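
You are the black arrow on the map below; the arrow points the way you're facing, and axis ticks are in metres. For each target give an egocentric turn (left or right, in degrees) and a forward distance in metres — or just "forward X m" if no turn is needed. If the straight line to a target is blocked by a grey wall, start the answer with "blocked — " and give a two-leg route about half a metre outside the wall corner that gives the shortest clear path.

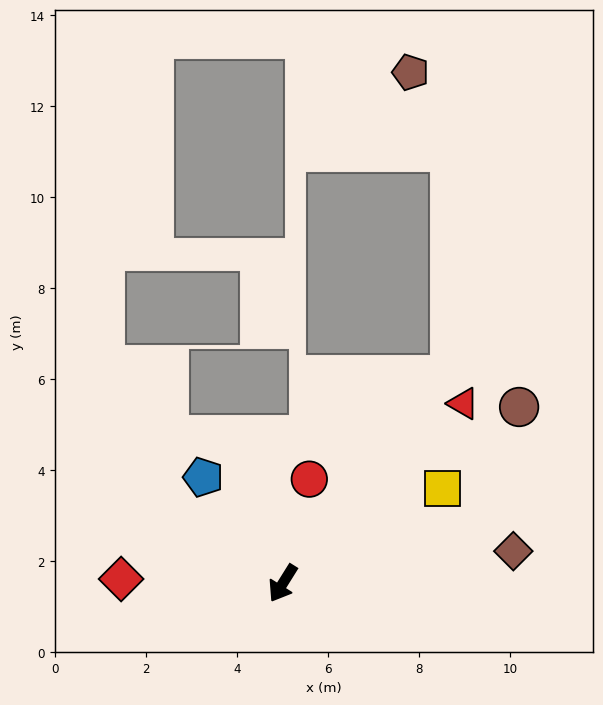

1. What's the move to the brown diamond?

turn left 130°, forward 5.1 m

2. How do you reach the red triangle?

turn left 167°, forward 5.6 m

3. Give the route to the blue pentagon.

turn right 111°, forward 2.9 m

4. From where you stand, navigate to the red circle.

turn right 162°, forward 2.4 m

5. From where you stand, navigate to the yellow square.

turn left 153°, forward 4.1 m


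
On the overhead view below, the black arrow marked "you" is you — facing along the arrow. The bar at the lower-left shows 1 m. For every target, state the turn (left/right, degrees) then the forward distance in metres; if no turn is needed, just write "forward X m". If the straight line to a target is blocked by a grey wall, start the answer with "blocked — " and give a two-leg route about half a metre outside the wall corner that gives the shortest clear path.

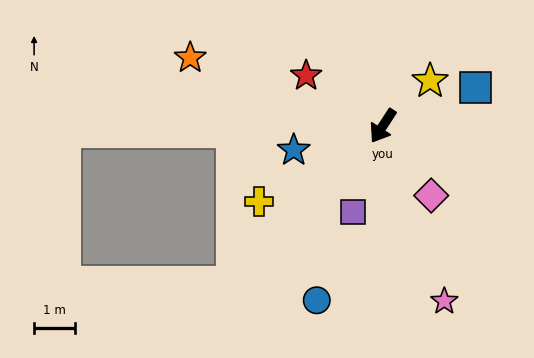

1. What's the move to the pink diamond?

turn left 68°, forward 2.1 m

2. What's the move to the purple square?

turn left 14°, forward 2.2 m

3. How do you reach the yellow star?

turn left 167°, forward 1.6 m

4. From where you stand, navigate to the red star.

turn right 90°, forward 2.2 m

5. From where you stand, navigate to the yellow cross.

turn right 26°, forward 3.5 m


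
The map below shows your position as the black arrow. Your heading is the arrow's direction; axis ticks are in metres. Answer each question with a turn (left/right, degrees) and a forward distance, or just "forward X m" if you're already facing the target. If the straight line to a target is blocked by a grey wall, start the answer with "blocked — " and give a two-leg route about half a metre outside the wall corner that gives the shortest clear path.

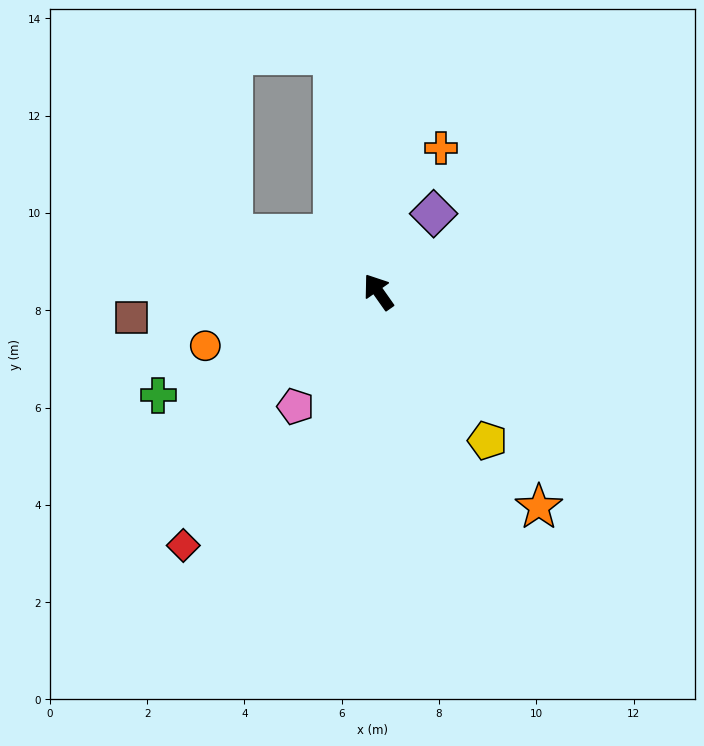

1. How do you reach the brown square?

turn left 61°, forward 5.1 m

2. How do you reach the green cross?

turn left 80°, forward 5.0 m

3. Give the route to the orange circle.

turn left 72°, forward 3.7 m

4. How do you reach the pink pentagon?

turn left 109°, forward 2.9 m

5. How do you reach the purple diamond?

turn right 70°, forward 2.0 m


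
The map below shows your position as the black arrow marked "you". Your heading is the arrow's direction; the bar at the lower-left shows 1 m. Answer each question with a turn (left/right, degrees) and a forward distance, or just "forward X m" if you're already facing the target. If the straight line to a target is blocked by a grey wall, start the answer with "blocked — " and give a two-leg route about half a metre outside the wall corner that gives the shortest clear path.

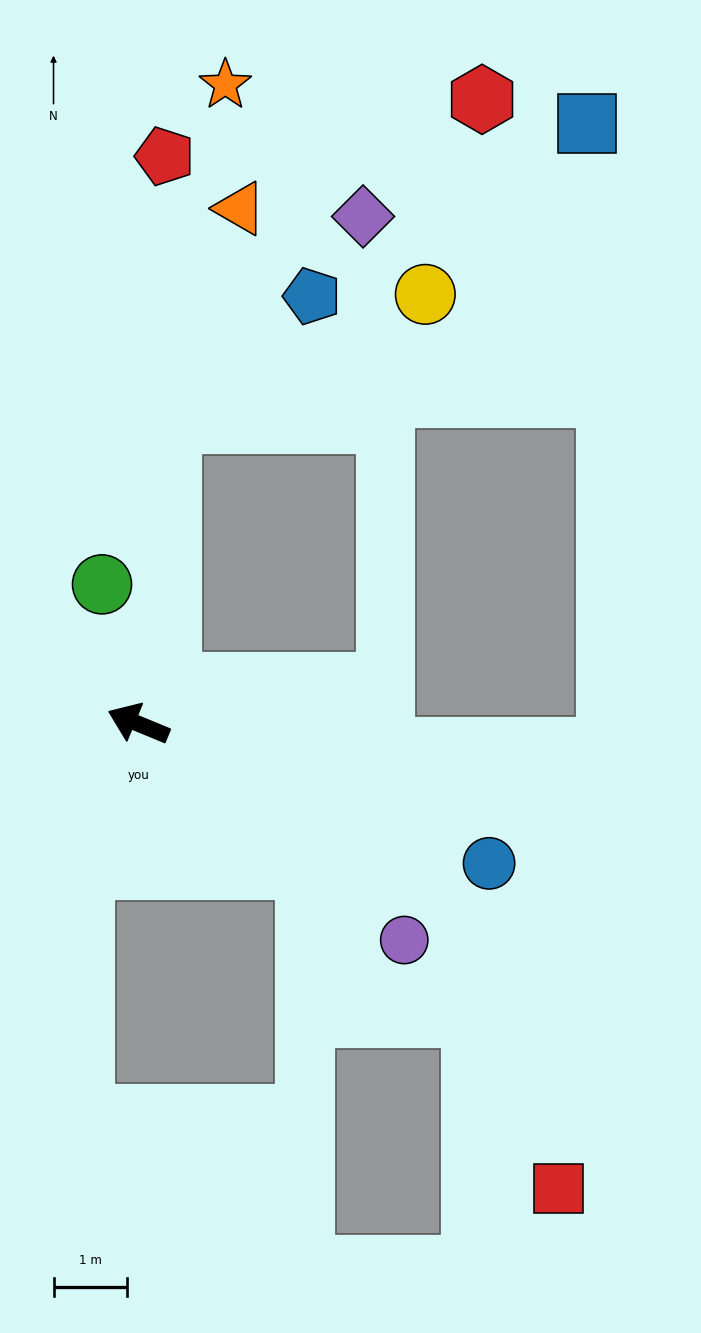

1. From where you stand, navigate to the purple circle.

turn left 163°, forward 4.7 m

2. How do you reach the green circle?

turn right 53°, forward 2.0 m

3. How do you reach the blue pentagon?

blocked — turn right 74°, forward 4.1 m, then turn right 42°, forward 2.6 m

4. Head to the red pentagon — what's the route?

turn right 70°, forward 7.7 m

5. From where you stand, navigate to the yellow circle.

blocked — turn right 74°, forward 4.1 m, then turn right 57°, forward 3.9 m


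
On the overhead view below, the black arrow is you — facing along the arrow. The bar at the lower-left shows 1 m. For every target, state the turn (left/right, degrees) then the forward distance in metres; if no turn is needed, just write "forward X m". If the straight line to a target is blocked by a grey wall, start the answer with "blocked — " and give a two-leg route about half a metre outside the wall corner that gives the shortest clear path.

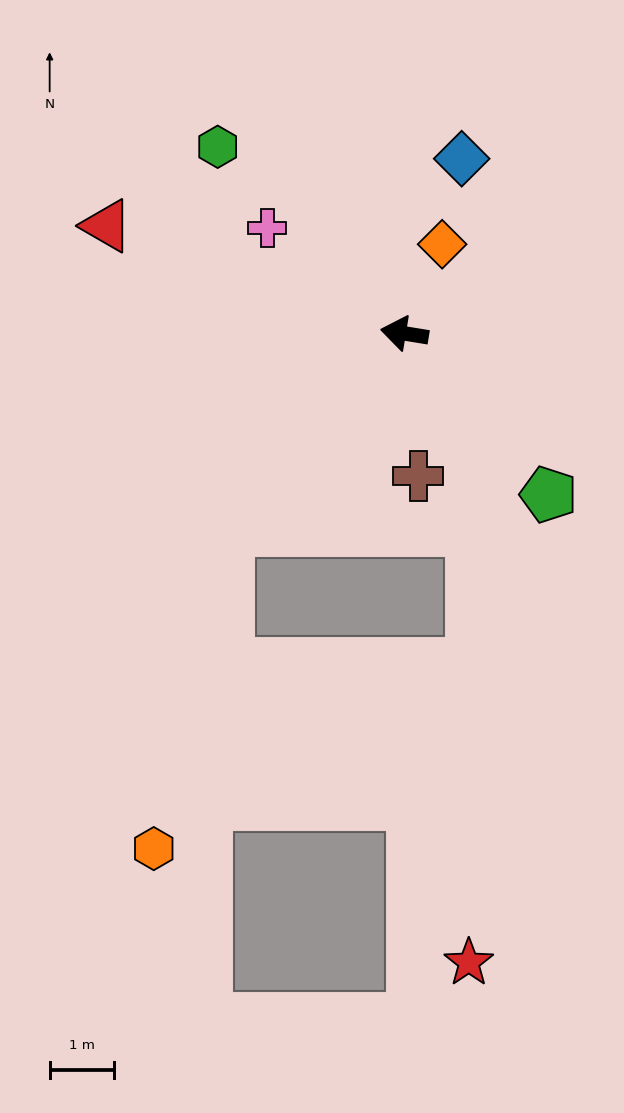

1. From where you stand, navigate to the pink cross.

turn right 28°, forward 2.7 m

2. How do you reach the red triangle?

turn right 11°, forward 4.9 m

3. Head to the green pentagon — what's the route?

turn left 141°, forward 3.3 m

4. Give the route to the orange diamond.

turn right 104°, forward 1.5 m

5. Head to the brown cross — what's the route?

turn left 105°, forward 2.2 m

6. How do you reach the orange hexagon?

blocked — turn left 57°, forward 4.1 m, then turn left 29°, forward 5.1 m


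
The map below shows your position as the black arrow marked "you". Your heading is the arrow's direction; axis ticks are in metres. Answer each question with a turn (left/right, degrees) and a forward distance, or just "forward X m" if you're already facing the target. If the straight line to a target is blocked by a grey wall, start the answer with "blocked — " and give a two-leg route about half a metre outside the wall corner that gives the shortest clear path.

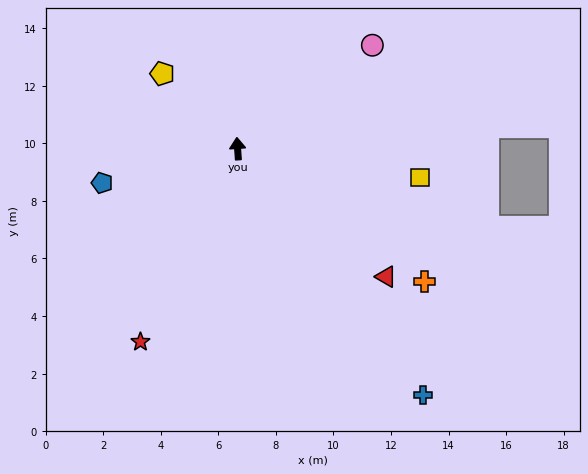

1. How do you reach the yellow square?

turn right 103°, forward 6.4 m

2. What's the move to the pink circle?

turn right 56°, forward 5.9 m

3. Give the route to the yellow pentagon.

turn left 41°, forward 3.7 m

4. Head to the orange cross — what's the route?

turn right 129°, forward 8.0 m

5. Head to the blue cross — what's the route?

turn right 147°, forward 10.7 m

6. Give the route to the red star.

turn left 149°, forward 7.5 m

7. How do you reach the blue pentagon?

turn left 100°, forward 4.9 m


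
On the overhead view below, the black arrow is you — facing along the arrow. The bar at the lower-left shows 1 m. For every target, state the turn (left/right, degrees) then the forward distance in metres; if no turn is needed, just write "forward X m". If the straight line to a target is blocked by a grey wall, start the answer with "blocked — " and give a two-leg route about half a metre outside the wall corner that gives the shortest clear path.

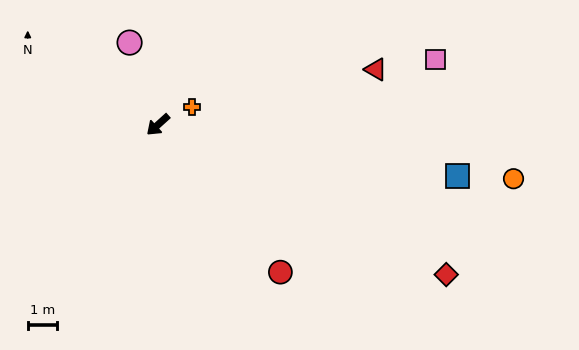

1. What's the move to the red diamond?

turn left 111°, forward 11.2 m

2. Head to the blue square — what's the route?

turn left 128°, forward 10.5 m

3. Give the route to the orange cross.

turn left 165°, forward 1.3 m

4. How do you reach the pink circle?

turn right 113°, forward 3.0 m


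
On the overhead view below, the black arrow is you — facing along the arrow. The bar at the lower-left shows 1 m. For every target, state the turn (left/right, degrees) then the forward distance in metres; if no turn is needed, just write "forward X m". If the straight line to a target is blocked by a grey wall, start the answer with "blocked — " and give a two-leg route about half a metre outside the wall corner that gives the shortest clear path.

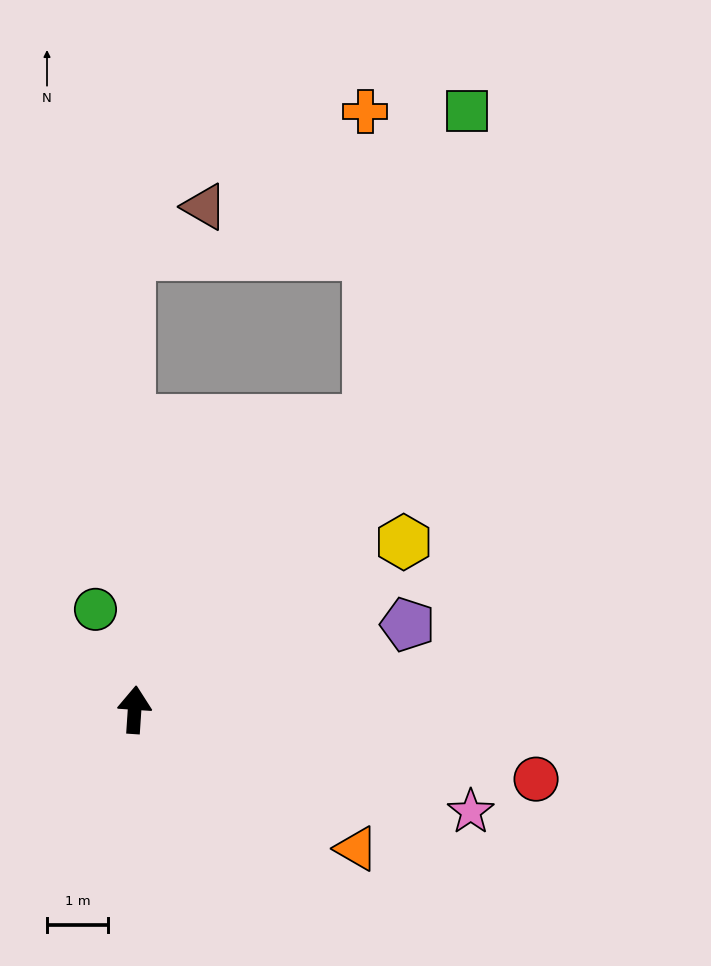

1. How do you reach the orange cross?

blocked — turn right 35°, forward 6.1 m, then turn left 39°, forward 5.1 m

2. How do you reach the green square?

blocked — turn right 35°, forward 6.1 m, then turn left 21°, forward 5.4 m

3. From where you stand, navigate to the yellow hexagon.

turn right 54°, forward 5.2 m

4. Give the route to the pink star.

turn right 103°, forward 5.8 m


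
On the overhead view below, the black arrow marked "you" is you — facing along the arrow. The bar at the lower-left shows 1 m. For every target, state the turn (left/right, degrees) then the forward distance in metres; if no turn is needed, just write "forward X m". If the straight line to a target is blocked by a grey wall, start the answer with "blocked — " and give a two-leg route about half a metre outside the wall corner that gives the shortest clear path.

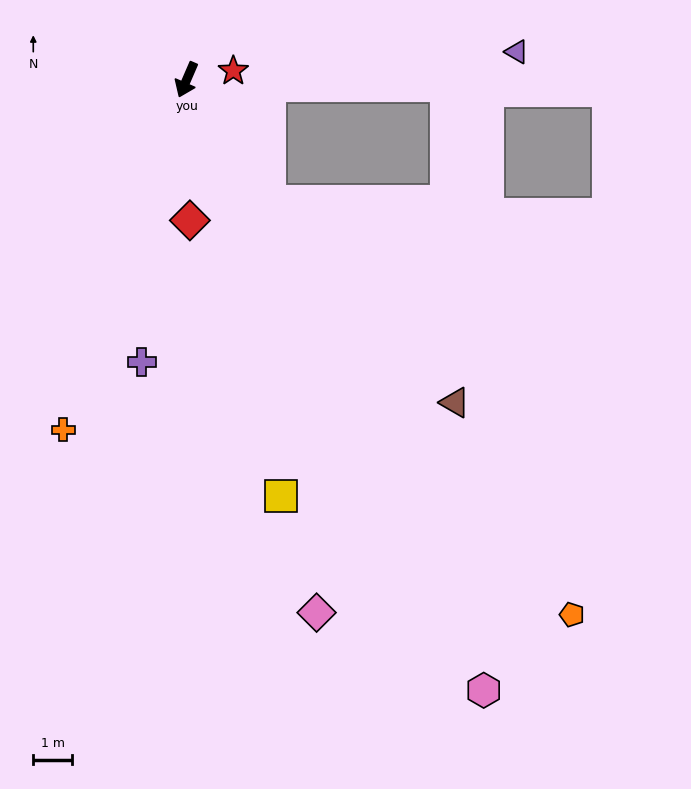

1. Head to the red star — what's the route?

turn left 124°, forward 1.2 m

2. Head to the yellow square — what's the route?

turn left 36°, forward 11.0 m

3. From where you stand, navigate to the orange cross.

turn left 4°, forward 9.6 m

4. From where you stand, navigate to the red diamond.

turn left 25°, forward 3.6 m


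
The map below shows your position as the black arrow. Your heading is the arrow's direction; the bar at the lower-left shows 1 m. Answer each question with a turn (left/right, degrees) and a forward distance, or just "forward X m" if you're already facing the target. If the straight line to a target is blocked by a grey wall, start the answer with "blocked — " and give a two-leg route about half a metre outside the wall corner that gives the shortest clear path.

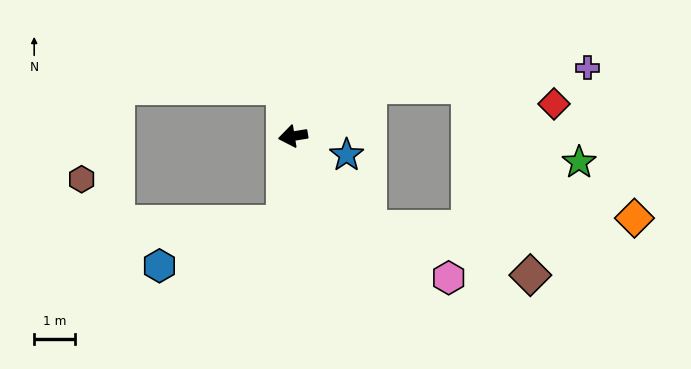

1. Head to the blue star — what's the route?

turn left 151°, forward 1.4 m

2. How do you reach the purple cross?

blocked — turn right 157°, forward 2.2 m, then turn right 27°, forward 5.4 m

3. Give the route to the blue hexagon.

blocked — turn left 74°, forward 2.1 m, then turn right 64°, forward 3.2 m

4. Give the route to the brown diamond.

blocked — turn left 121°, forward 2.9 m, then turn left 33°, forward 4.1 m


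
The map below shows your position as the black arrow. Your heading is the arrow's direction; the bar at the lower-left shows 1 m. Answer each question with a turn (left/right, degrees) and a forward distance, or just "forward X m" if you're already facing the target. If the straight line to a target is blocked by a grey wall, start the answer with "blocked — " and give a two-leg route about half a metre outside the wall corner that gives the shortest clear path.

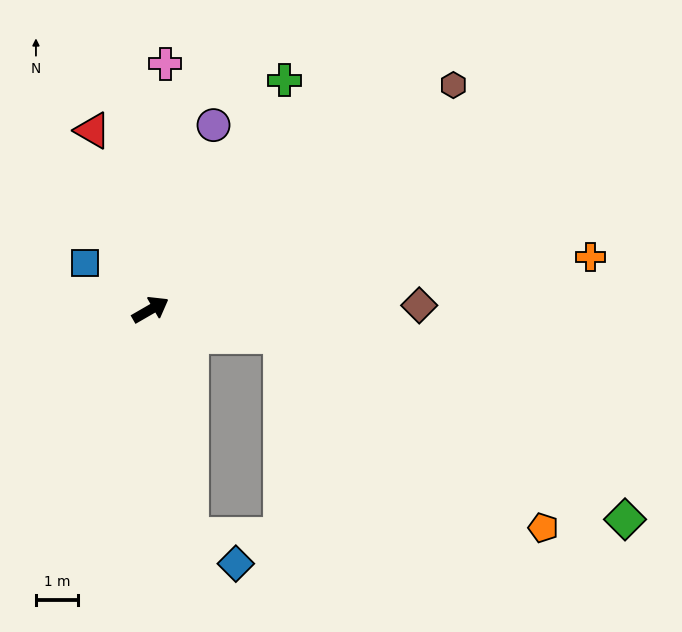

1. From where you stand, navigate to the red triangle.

turn left 78°, forward 4.5 m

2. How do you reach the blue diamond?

blocked — turn right 110°, forward 5.5 m, then turn left 46°, forward 1.3 m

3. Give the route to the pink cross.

turn left 57°, forward 5.9 m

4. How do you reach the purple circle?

turn left 41°, forward 4.7 m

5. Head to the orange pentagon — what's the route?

blocked — turn right 41°, forward 3.2 m, then turn right 25°, forward 7.8 m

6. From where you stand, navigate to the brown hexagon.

turn left 7°, forward 9.0 m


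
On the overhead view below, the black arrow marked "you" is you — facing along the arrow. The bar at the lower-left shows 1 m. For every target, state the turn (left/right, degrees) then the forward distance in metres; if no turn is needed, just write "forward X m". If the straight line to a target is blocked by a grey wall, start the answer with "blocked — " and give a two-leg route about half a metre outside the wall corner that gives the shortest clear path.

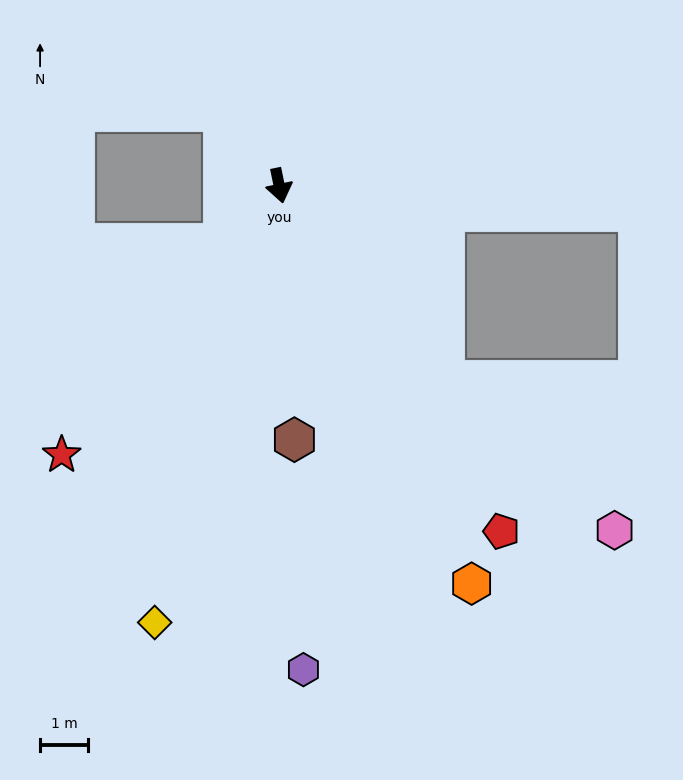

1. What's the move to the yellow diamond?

turn right 28°, forward 9.4 m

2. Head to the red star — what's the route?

turn right 51°, forward 7.2 m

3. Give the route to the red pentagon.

turn left 21°, forward 8.5 m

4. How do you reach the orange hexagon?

turn left 14°, forward 9.1 m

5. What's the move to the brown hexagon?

turn right 8°, forward 5.3 m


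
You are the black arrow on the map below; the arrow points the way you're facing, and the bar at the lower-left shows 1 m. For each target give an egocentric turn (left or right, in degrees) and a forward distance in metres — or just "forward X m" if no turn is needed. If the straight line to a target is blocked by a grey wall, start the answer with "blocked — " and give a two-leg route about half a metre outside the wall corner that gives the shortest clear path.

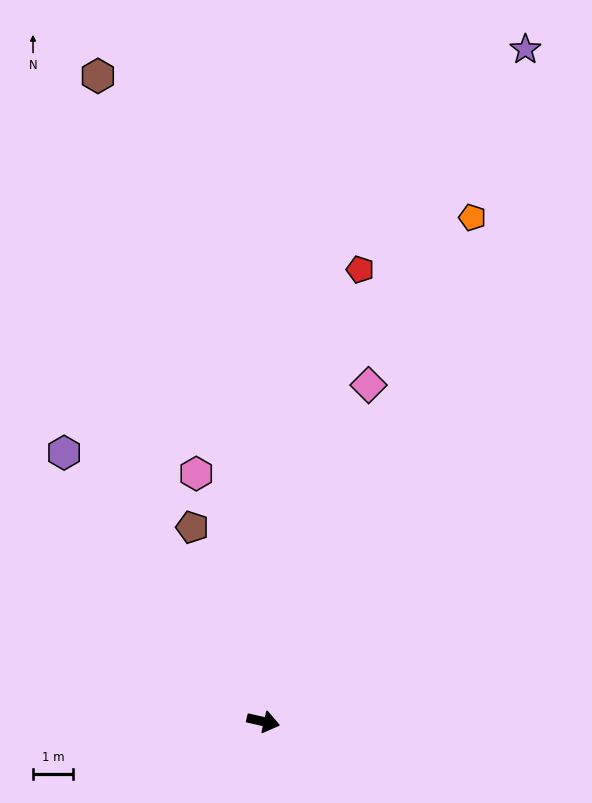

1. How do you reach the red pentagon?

turn left 91°, forward 11.7 m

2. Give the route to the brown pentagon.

turn left 123°, forward 5.2 m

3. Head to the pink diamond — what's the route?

turn left 85°, forward 8.9 m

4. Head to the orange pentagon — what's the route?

turn left 80°, forward 13.8 m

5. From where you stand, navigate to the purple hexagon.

turn left 139°, forward 8.4 m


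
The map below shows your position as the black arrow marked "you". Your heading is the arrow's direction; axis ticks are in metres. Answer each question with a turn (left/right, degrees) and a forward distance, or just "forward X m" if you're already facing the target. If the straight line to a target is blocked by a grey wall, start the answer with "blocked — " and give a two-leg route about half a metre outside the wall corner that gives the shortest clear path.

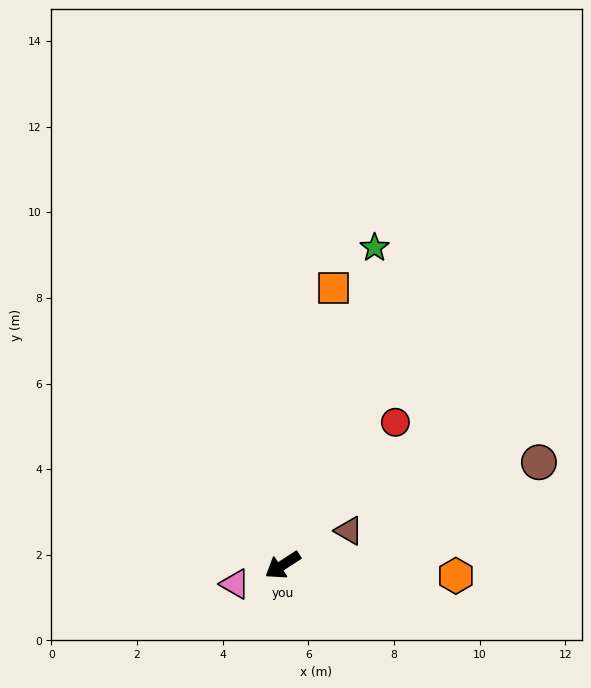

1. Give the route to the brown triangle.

turn left 174°, forward 1.7 m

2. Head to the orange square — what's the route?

turn right 133°, forward 6.6 m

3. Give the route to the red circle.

turn right 161°, forward 4.2 m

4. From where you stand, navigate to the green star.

turn right 139°, forward 7.7 m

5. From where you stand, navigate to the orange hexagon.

turn left 143°, forward 4.1 m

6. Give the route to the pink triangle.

turn right 11°, forward 1.2 m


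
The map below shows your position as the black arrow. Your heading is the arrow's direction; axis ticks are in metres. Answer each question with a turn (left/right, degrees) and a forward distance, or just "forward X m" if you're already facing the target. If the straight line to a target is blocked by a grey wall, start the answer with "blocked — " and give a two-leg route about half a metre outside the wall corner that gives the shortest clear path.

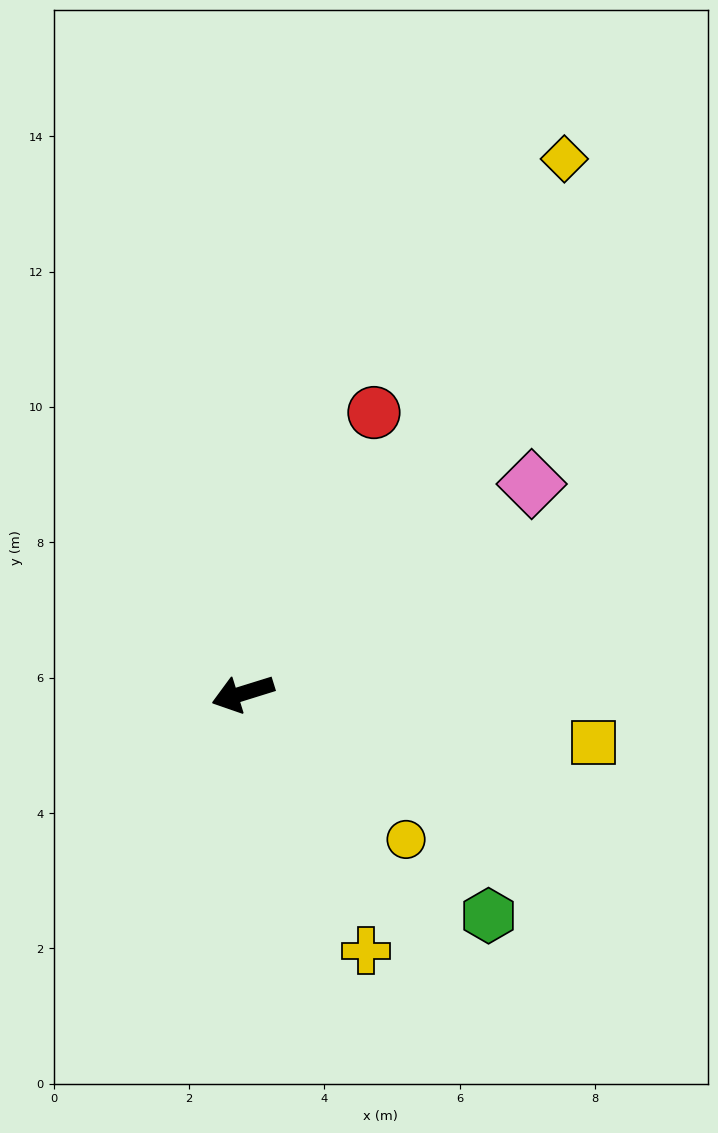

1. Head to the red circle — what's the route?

turn right 132°, forward 4.6 m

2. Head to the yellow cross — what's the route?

turn left 98°, forward 4.2 m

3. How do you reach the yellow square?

turn left 155°, forward 5.2 m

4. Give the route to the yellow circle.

turn left 121°, forward 3.2 m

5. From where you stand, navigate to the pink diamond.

turn right 161°, forward 5.3 m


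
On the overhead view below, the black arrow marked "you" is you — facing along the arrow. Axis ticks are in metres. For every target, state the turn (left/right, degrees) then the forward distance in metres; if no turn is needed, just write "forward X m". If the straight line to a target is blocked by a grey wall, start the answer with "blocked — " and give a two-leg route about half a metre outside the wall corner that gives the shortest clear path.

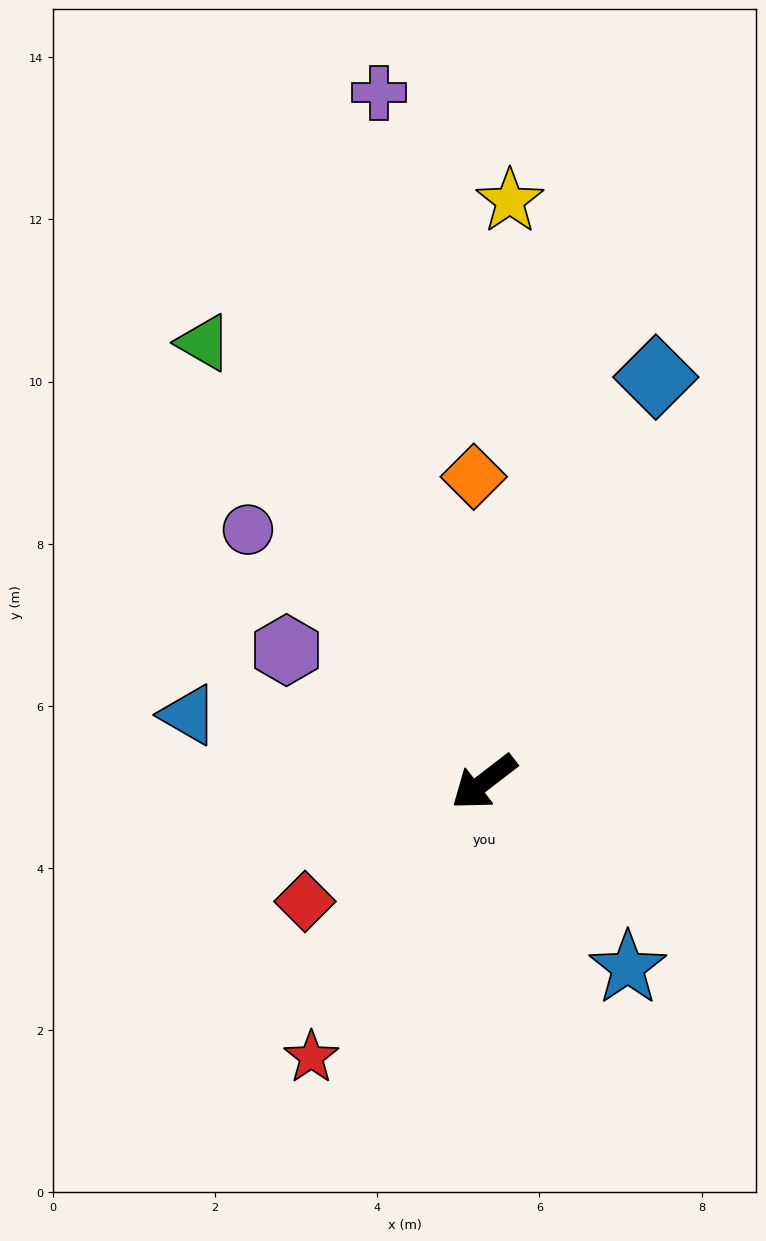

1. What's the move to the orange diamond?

turn right 126°, forward 3.8 m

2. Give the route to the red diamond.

turn right 4°, forward 2.7 m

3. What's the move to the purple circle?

turn right 84°, forward 4.3 m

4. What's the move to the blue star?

turn left 90°, forward 2.9 m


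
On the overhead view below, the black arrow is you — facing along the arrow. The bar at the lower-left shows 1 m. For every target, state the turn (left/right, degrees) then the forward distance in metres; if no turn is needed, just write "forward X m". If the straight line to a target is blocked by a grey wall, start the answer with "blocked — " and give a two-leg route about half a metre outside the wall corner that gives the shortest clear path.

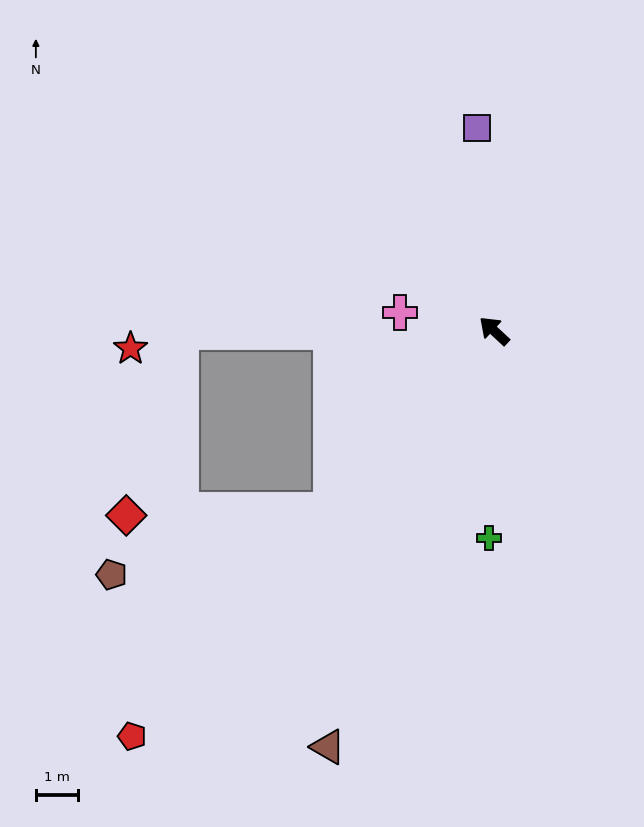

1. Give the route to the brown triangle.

turn left 111°, forward 10.7 m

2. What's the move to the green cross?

turn left 132°, forward 5.0 m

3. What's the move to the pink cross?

turn left 32°, forward 2.3 m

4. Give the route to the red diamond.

blocked — turn left 91°, forward 5.8 m, then turn right 46°, forward 4.9 m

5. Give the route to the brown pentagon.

blocked — turn left 91°, forward 5.8 m, then turn right 32°, forward 5.5 m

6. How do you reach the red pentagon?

turn left 91°, forward 13.0 m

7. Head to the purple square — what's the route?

turn right 42°, forward 4.9 m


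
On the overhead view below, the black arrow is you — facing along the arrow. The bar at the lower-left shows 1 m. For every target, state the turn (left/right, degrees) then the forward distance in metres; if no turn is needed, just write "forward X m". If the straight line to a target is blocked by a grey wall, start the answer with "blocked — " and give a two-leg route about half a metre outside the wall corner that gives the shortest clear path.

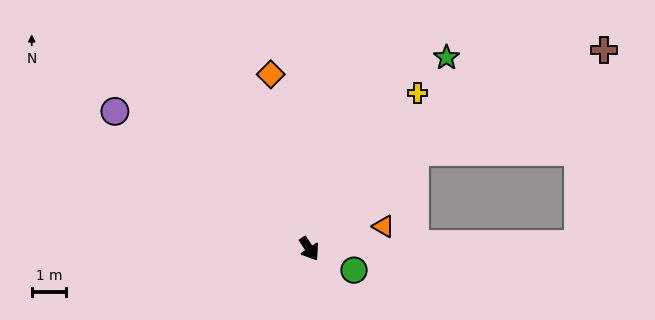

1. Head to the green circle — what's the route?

turn left 31°, forward 1.4 m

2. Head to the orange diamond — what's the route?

turn left 159°, forward 5.1 m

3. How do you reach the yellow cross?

turn left 112°, forward 5.5 m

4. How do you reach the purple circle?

turn right 159°, forward 6.9 m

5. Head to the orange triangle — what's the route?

turn left 73°, forward 2.2 m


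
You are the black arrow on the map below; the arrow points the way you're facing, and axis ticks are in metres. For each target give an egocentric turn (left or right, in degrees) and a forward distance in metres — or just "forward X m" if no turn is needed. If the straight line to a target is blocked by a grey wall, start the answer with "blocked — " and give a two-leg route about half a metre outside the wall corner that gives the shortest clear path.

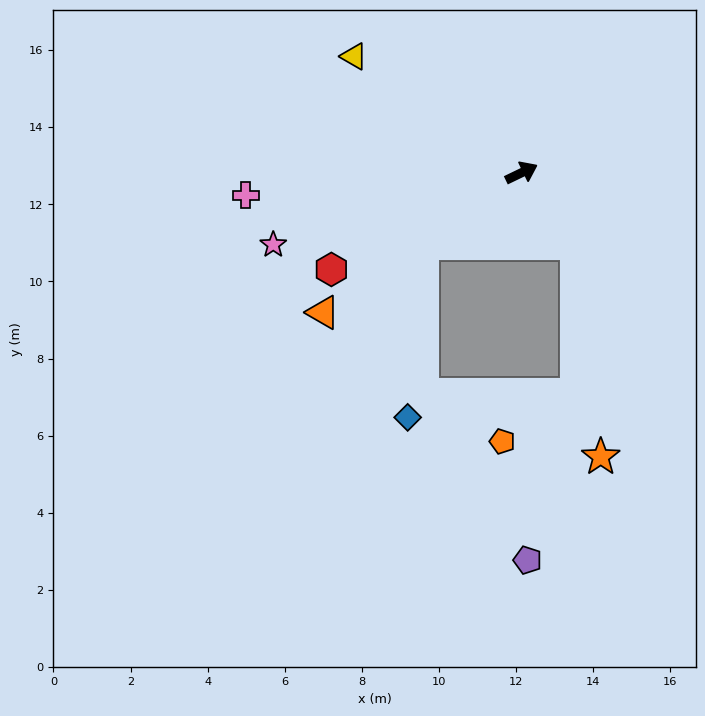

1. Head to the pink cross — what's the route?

turn left 159°, forward 7.2 m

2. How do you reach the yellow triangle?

turn left 119°, forward 5.3 m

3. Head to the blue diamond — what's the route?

blocked — turn right 170°, forward 3.2 m, then turn left 49°, forward 4.5 m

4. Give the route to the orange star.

blocked — turn right 78°, forward 2.3 m, then turn right 31°, forward 5.6 m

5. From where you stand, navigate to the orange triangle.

turn right 171°, forward 6.3 m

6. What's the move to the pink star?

turn left 170°, forward 6.7 m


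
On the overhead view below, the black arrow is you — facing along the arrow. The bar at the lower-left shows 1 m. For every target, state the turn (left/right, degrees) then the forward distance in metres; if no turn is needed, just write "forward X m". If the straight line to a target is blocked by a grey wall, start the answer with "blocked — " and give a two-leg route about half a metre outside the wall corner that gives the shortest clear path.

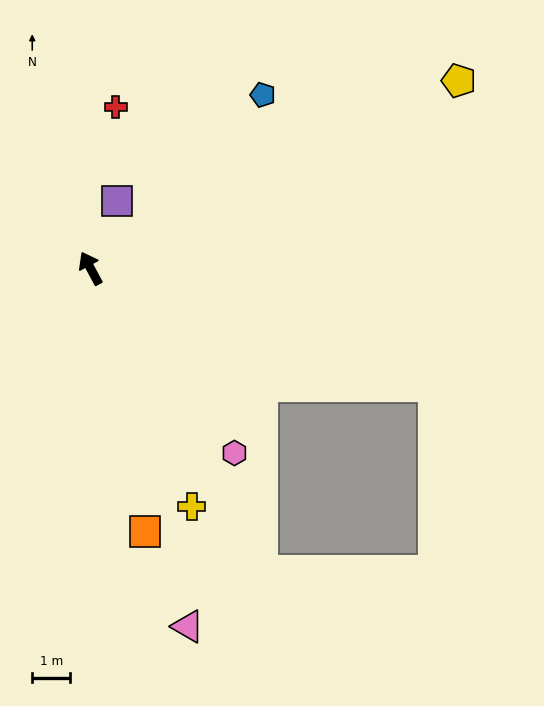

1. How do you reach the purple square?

turn right 49°, forward 1.9 m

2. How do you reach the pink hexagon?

turn right 170°, forward 6.2 m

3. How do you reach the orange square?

turn left 163°, forward 7.1 m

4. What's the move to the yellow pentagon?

turn right 91°, forward 10.9 m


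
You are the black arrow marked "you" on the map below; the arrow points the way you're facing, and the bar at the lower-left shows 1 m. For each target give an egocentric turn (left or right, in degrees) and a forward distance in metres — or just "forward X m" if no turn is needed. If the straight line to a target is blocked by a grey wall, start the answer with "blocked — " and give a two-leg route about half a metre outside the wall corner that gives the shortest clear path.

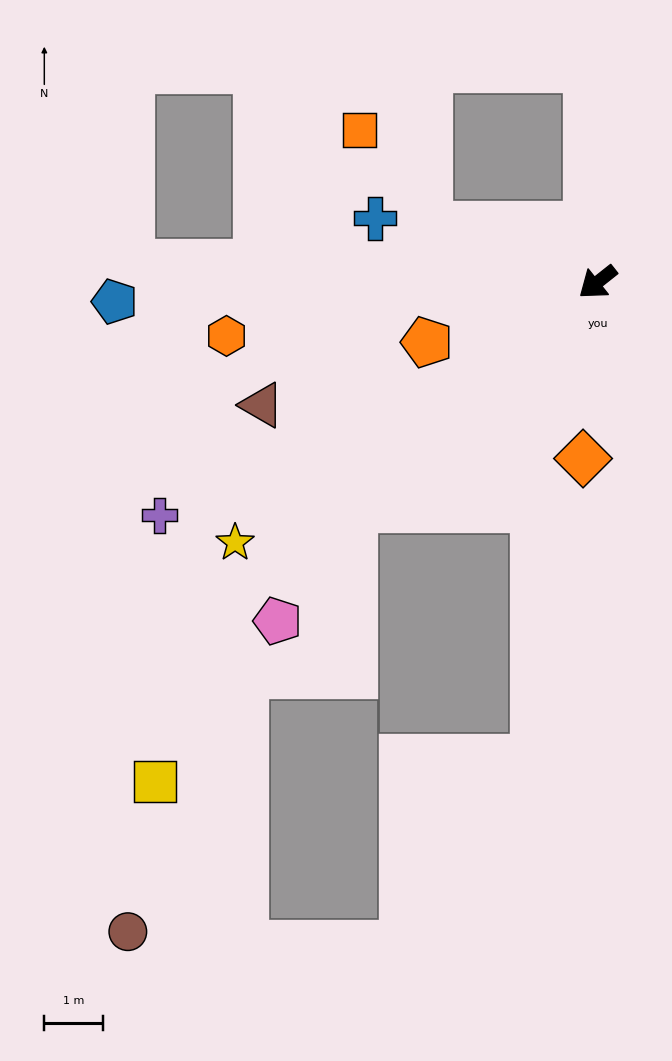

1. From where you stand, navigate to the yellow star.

turn right 3°, forward 7.6 m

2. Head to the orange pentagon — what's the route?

turn right 19°, forward 3.1 m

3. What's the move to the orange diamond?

turn left 47°, forward 3.0 m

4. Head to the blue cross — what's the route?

turn right 54°, forward 3.9 m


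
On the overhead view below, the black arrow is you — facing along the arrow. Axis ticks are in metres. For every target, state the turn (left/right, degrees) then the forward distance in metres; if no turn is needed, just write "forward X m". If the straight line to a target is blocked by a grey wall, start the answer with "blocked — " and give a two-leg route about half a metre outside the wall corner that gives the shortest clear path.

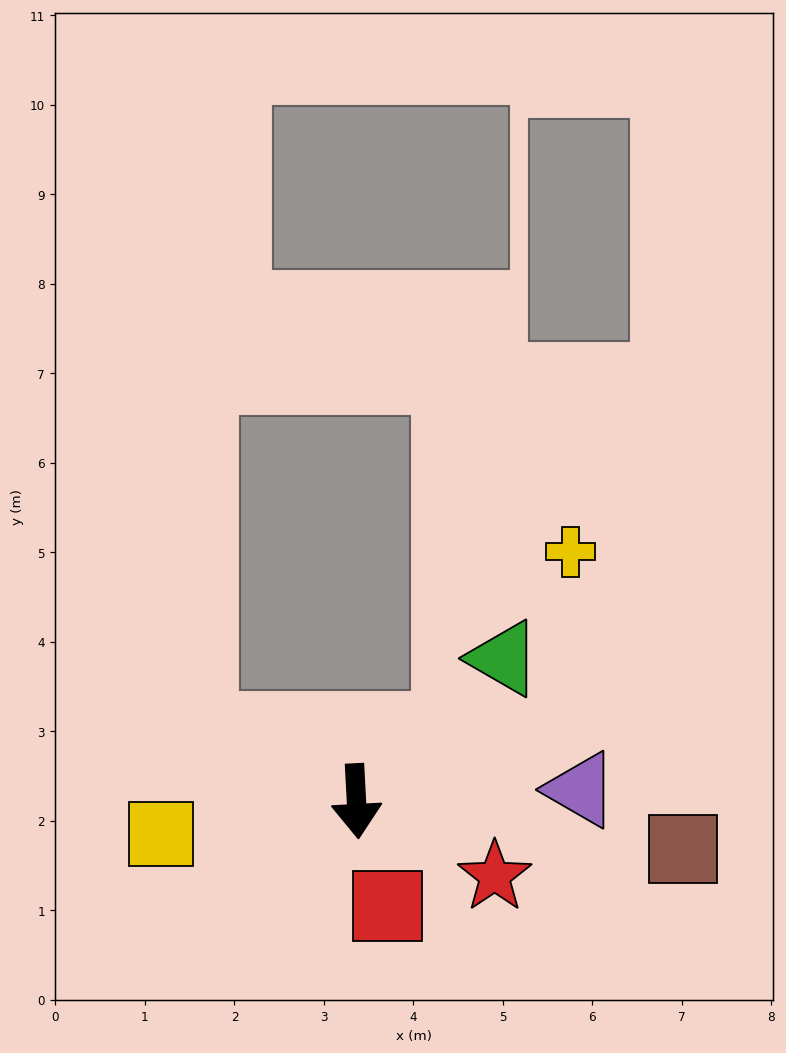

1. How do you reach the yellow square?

turn right 84°, forward 2.2 m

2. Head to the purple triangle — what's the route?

turn left 90°, forward 2.5 m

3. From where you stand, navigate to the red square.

turn left 14°, forward 1.2 m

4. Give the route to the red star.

turn left 58°, forward 1.8 m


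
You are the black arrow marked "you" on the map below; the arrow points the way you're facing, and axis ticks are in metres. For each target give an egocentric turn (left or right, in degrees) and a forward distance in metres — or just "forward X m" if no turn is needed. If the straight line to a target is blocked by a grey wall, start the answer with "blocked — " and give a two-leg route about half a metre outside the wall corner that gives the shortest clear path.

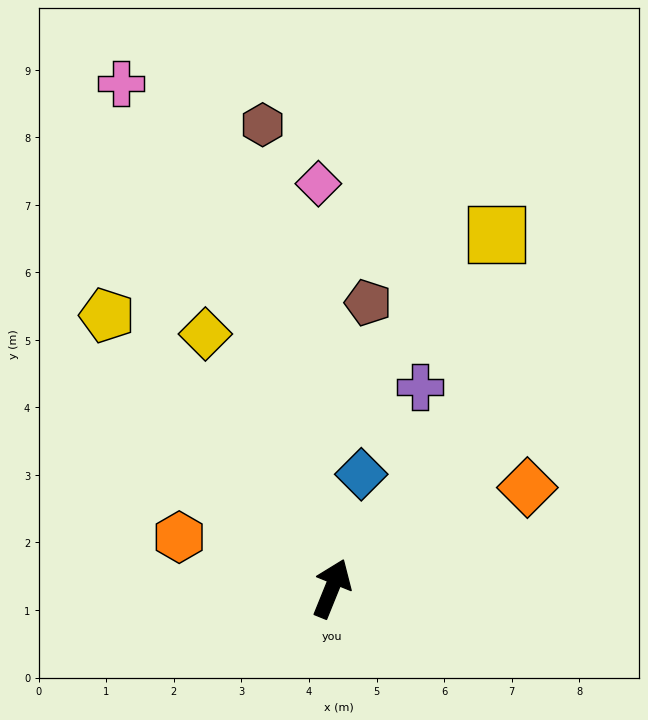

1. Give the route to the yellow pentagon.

turn left 62°, forward 5.2 m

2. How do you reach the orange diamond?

turn right 41°, forward 3.3 m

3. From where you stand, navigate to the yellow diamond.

turn left 48°, forward 4.2 m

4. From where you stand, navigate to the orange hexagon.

turn left 93°, forward 2.4 m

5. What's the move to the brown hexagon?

turn left 31°, forward 6.9 m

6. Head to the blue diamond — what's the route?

turn left 8°, forward 1.7 m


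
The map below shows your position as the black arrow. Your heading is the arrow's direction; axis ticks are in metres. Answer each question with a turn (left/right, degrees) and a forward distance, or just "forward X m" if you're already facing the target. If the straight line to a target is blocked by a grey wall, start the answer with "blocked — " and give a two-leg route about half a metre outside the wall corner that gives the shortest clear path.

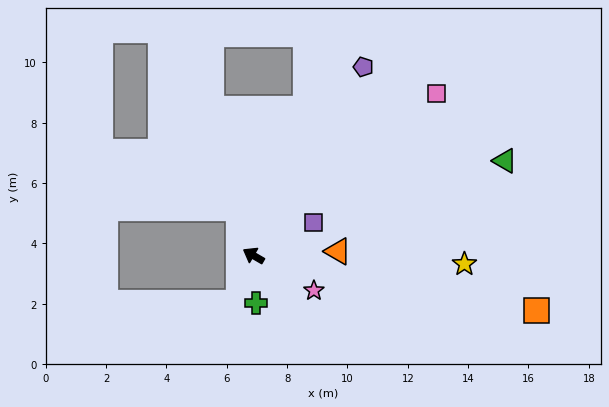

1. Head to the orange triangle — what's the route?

turn right 147°, forward 2.8 m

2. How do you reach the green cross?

turn left 123°, forward 1.6 m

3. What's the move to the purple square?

turn right 121°, forward 2.3 m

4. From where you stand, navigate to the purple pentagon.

turn right 90°, forward 7.2 m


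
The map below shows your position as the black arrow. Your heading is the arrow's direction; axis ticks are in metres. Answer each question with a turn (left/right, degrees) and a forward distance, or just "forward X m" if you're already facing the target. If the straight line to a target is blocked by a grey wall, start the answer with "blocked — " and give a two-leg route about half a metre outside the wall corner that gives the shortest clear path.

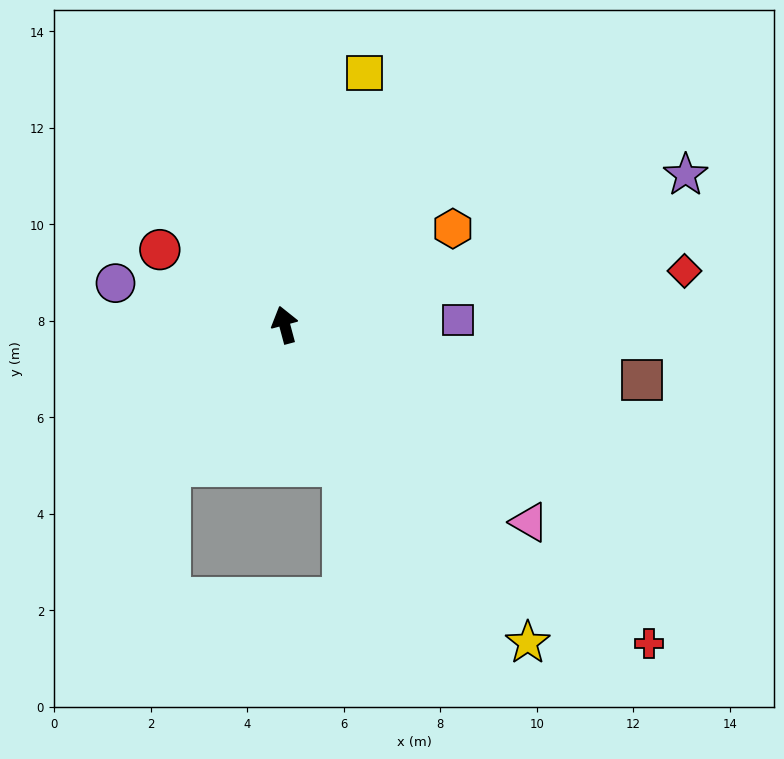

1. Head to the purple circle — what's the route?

turn left 61°, forward 3.6 m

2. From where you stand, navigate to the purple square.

turn right 103°, forward 3.6 m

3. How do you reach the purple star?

turn right 85°, forward 8.9 m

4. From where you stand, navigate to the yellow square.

turn right 33°, forward 5.5 m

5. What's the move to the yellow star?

turn right 158°, forward 8.3 m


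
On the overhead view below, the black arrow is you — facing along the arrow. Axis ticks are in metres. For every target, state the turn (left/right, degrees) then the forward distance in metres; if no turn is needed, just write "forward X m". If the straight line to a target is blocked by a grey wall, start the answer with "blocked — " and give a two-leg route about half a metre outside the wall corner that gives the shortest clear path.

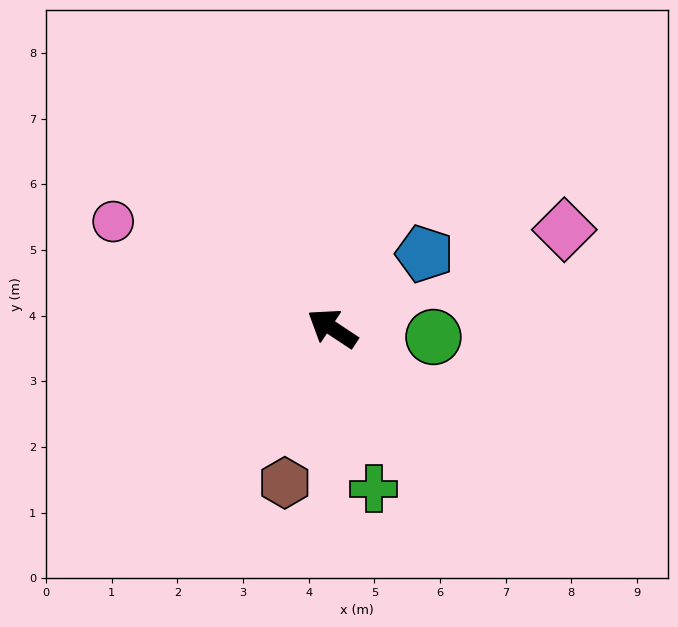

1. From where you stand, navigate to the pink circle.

turn left 8°, forward 3.7 m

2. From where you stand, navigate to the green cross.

turn left 138°, forward 2.5 m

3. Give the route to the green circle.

turn right 151°, forward 1.5 m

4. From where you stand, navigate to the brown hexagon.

turn left 106°, forward 2.5 m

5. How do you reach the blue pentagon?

turn right 108°, forward 1.8 m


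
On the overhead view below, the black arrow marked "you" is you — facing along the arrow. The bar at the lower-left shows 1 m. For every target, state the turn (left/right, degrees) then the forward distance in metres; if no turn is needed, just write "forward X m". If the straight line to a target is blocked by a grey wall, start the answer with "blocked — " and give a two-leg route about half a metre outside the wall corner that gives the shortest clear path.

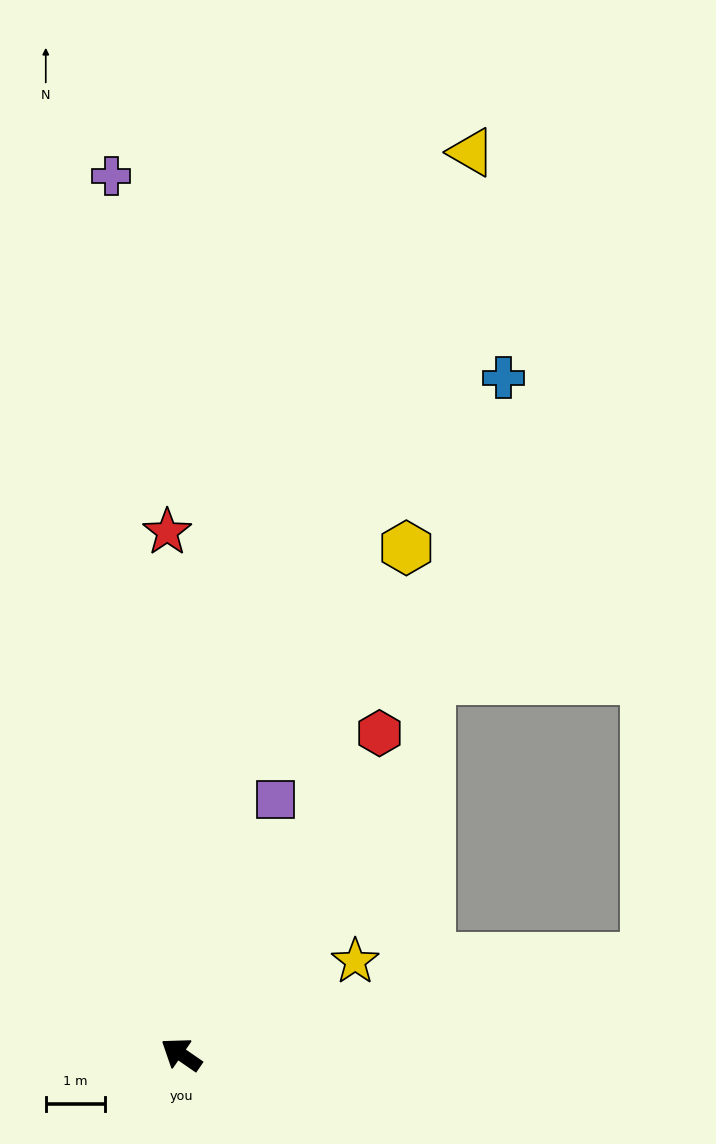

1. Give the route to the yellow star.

turn right 117°, forward 3.3 m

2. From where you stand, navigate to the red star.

turn right 54°, forward 8.8 m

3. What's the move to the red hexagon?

turn right 87°, forward 6.4 m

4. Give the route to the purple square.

turn right 76°, forward 4.6 m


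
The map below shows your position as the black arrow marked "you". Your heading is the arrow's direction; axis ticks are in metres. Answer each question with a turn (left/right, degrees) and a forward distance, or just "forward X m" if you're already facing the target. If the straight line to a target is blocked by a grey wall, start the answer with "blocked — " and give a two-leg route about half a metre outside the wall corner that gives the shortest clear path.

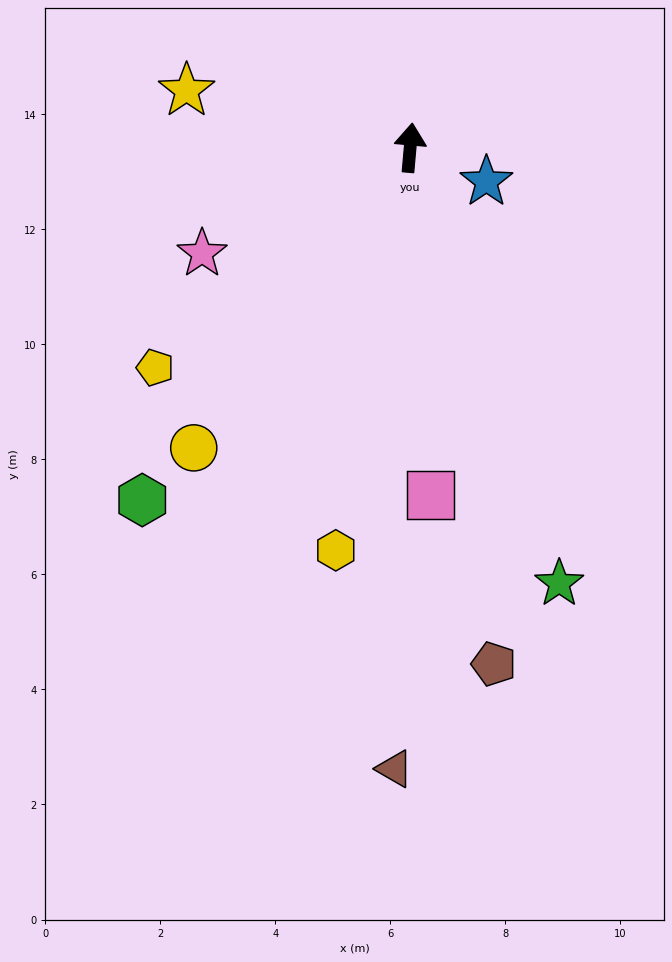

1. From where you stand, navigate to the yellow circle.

turn left 149°, forward 6.4 m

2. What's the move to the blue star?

turn right 109°, forward 1.5 m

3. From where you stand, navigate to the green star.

turn right 156°, forward 8.0 m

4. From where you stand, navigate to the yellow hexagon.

turn left 175°, forward 7.1 m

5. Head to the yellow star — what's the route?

turn left 81°, forward 4.0 m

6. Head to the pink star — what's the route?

turn left 122°, forward 4.1 m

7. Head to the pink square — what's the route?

turn right 172°, forward 6.1 m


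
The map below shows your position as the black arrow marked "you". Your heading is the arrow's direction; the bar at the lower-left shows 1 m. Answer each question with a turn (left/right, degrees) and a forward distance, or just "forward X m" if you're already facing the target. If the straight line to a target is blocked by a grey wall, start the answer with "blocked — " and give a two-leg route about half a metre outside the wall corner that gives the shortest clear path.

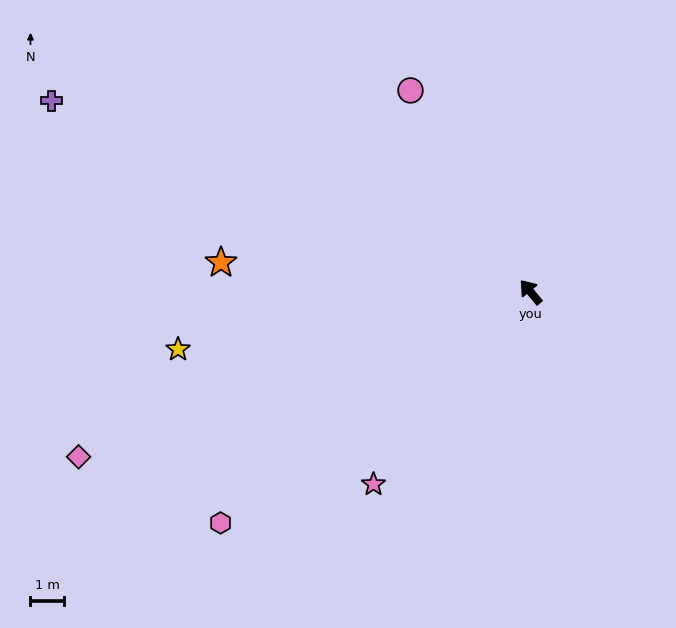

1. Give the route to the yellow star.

turn left 60°, forward 10.6 m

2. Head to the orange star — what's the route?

turn left 45°, forward 9.2 m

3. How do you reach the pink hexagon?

turn left 87°, forward 11.5 m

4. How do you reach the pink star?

turn left 101°, forward 7.4 m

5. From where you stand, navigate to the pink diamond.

turn left 70°, forward 14.3 m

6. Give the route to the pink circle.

turn right 9°, forward 7.0 m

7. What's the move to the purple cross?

turn left 29°, forward 15.3 m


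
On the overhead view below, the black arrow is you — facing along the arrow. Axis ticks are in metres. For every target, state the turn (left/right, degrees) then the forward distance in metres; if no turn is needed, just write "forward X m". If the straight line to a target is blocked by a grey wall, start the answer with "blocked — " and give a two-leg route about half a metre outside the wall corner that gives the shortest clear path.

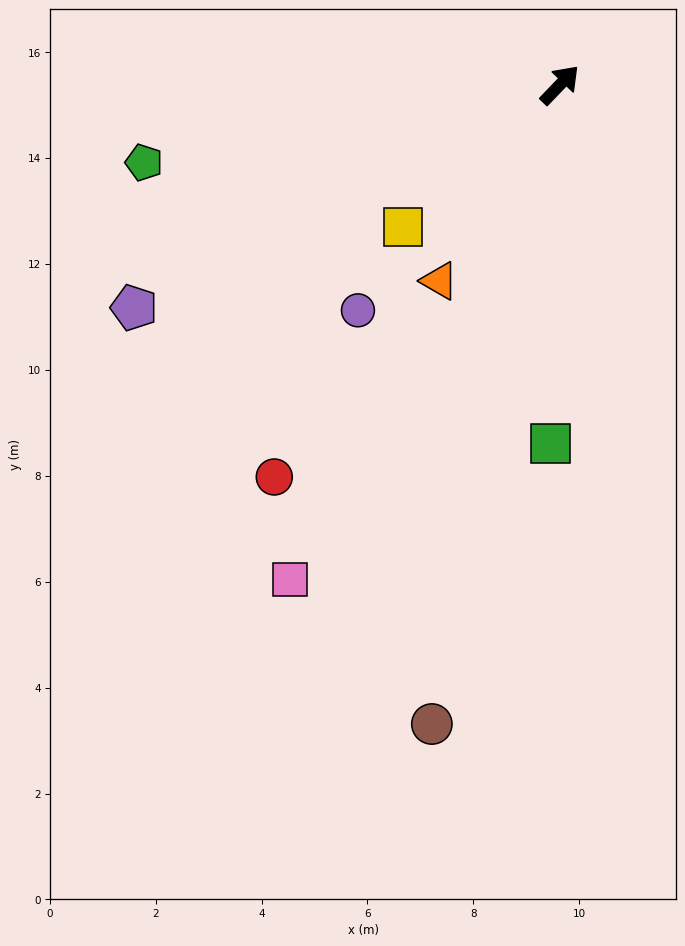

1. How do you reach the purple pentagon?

turn left 161°, forward 9.1 m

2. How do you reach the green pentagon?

turn left 144°, forward 8.0 m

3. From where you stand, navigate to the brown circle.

turn right 148°, forward 12.3 m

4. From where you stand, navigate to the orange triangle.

turn right 168°, forward 4.3 m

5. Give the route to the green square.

turn right 138°, forward 6.8 m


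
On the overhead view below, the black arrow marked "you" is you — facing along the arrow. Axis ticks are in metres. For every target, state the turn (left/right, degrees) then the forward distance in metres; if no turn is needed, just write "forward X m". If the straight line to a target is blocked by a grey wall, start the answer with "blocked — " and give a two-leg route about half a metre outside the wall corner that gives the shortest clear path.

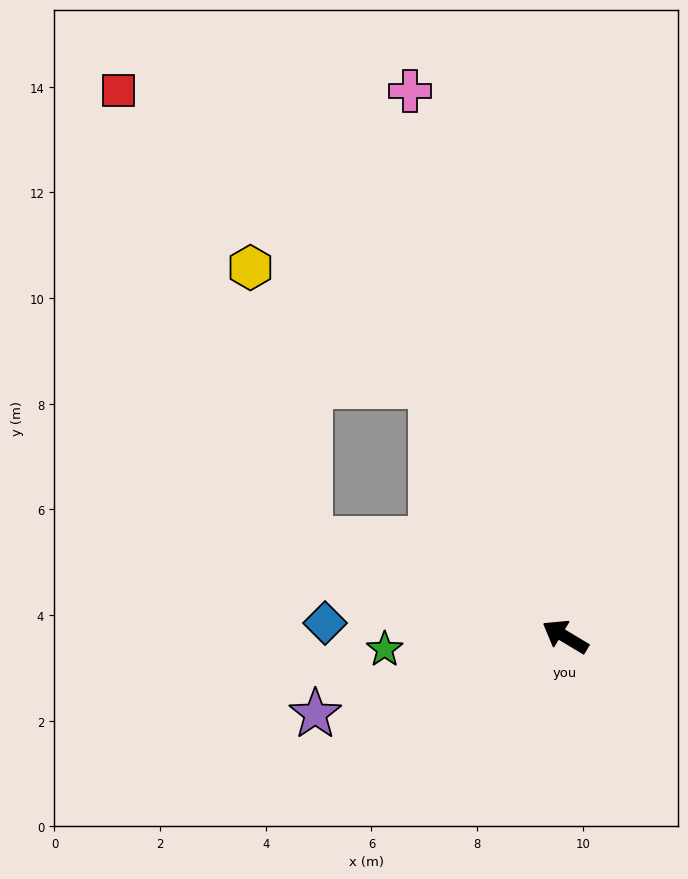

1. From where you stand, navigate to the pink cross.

turn right 43°, forward 10.7 m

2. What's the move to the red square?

blocked — turn right 31°, forward 5.4 m, then turn left 18°, forward 8.1 m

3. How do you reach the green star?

turn left 35°, forward 3.4 m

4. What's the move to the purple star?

turn left 48°, forward 5.0 m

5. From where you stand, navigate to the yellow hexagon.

blocked — turn right 31°, forward 5.4 m, then turn left 29°, forward 4.1 m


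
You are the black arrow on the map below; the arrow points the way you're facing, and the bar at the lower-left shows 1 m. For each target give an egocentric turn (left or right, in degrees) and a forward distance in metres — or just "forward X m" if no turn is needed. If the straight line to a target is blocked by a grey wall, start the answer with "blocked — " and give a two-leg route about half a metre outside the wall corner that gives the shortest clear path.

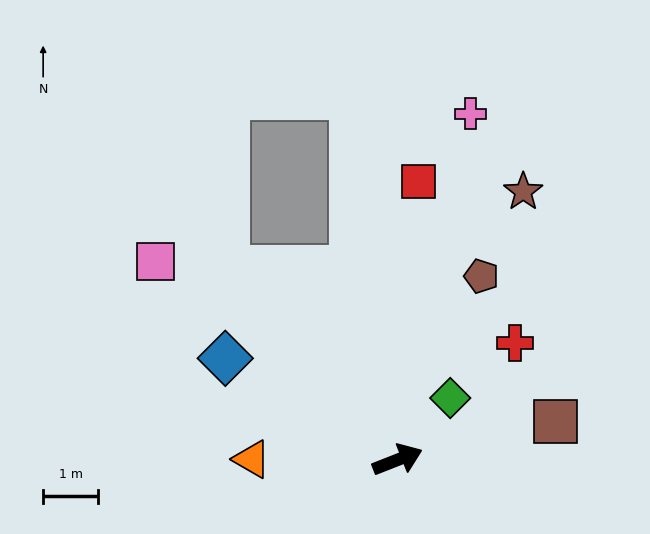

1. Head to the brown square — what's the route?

turn right 8°, forward 2.9 m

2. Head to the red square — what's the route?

turn left 64°, forward 5.1 m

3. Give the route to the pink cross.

turn left 57°, forward 6.4 m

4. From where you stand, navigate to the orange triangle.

turn left 158°, forward 2.6 m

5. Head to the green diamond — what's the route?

turn left 28°, forward 1.5 m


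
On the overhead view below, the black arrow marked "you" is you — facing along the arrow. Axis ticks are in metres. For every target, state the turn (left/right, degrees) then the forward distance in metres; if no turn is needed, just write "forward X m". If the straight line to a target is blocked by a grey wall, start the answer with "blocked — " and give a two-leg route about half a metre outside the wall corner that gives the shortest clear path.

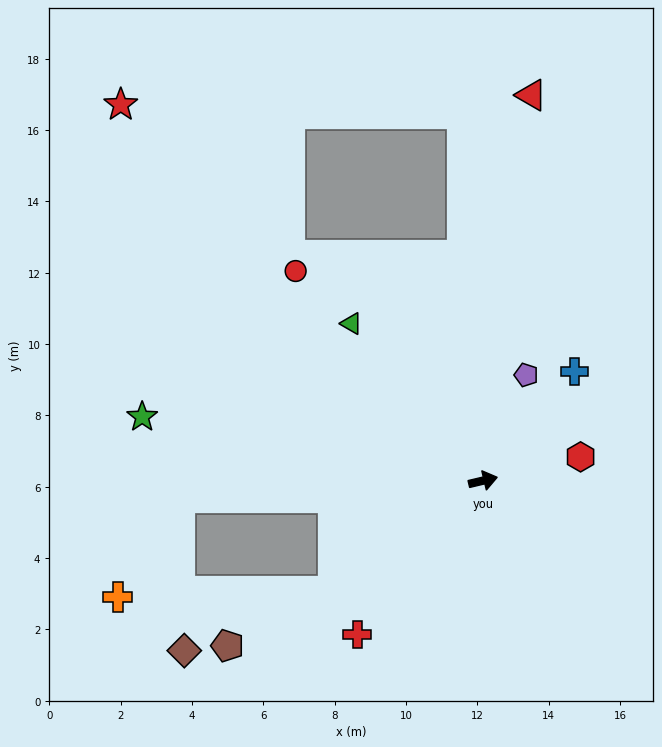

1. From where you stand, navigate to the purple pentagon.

turn left 54°, forward 3.2 m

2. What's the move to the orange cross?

blocked — turn right 157°, forward 5.2 m, then turn right 35°, forward 6.0 m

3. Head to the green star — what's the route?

turn left 156°, forward 9.7 m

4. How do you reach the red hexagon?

forward 2.8 m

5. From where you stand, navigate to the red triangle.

turn left 69°, forward 10.9 m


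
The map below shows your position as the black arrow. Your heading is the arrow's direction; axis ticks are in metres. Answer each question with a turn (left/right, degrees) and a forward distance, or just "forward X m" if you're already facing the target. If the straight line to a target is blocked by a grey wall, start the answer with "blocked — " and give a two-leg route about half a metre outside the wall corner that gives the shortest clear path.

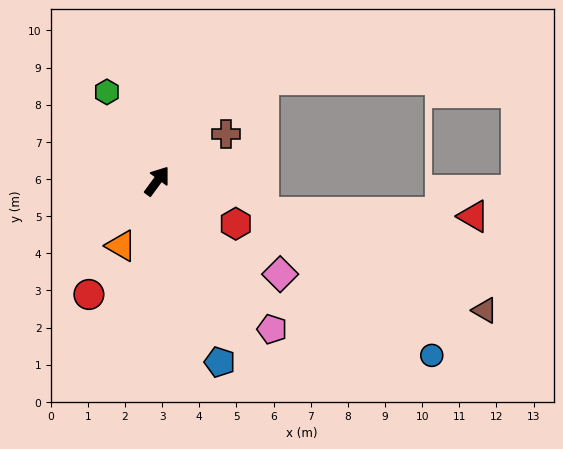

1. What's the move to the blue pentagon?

turn right 125°, forward 5.2 m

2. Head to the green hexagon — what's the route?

turn left 66°, forward 2.8 m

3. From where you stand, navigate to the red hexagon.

turn right 82°, forward 2.4 m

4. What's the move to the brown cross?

turn right 19°, forward 2.3 m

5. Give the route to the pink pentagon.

turn right 106°, forward 5.0 m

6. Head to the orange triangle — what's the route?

turn right 173°, forward 2.0 m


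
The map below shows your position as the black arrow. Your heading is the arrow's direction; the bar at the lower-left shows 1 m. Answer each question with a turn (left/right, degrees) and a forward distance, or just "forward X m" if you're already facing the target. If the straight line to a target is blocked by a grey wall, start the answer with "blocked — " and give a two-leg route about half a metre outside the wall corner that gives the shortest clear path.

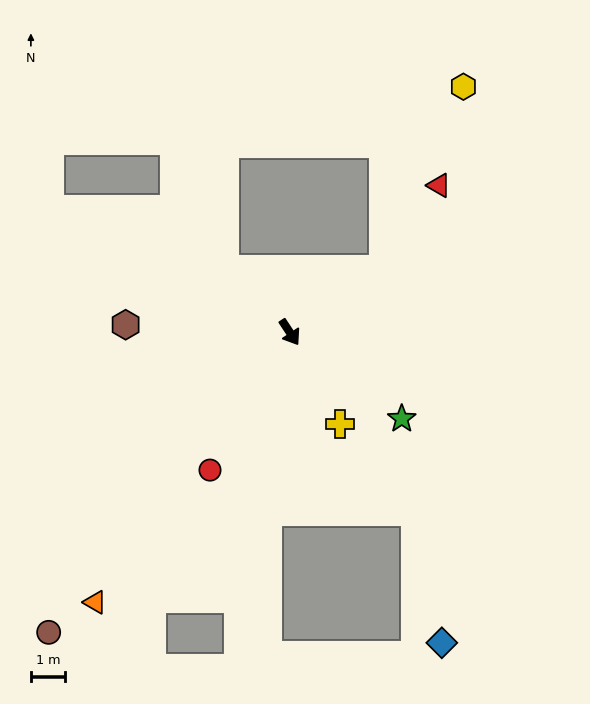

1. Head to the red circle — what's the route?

turn right 63°, forward 4.6 m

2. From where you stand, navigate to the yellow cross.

turn right 4°, forward 3.0 m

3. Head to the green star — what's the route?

turn left 19°, forward 4.1 m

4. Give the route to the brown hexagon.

turn right 126°, forward 4.8 m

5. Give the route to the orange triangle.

turn right 69°, forward 9.6 m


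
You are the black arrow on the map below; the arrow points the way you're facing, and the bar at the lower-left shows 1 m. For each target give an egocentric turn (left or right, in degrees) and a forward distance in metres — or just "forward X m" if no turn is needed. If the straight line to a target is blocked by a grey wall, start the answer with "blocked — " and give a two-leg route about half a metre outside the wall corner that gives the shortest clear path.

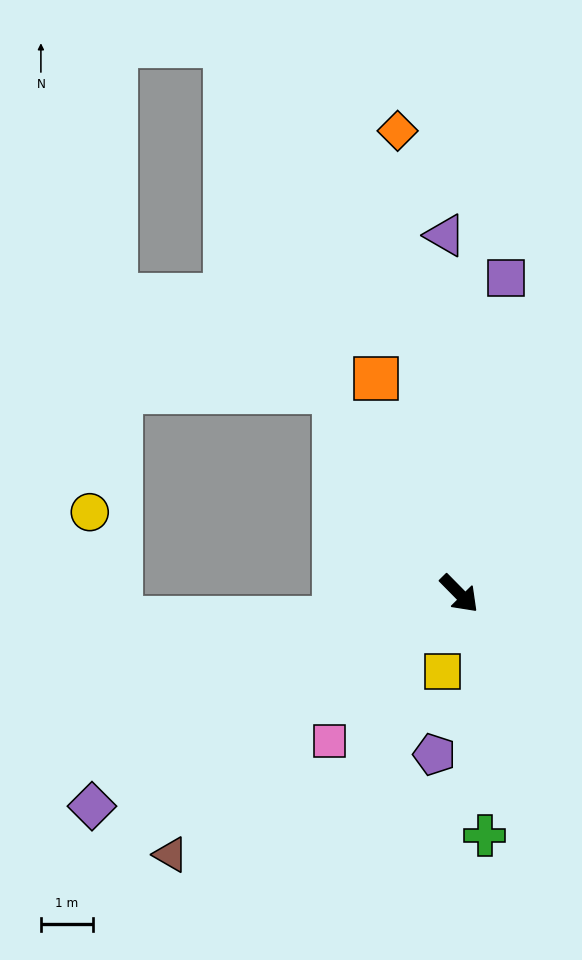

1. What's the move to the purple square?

turn left 127°, forward 6.1 m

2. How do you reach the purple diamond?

turn right 105°, forward 8.1 m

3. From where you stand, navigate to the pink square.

turn right 86°, forward 3.8 m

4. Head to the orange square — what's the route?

turn left 157°, forward 4.4 m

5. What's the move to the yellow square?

turn right 57°, forward 1.5 m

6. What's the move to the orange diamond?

turn left 143°, forward 8.9 m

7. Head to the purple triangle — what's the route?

turn left 138°, forward 6.9 m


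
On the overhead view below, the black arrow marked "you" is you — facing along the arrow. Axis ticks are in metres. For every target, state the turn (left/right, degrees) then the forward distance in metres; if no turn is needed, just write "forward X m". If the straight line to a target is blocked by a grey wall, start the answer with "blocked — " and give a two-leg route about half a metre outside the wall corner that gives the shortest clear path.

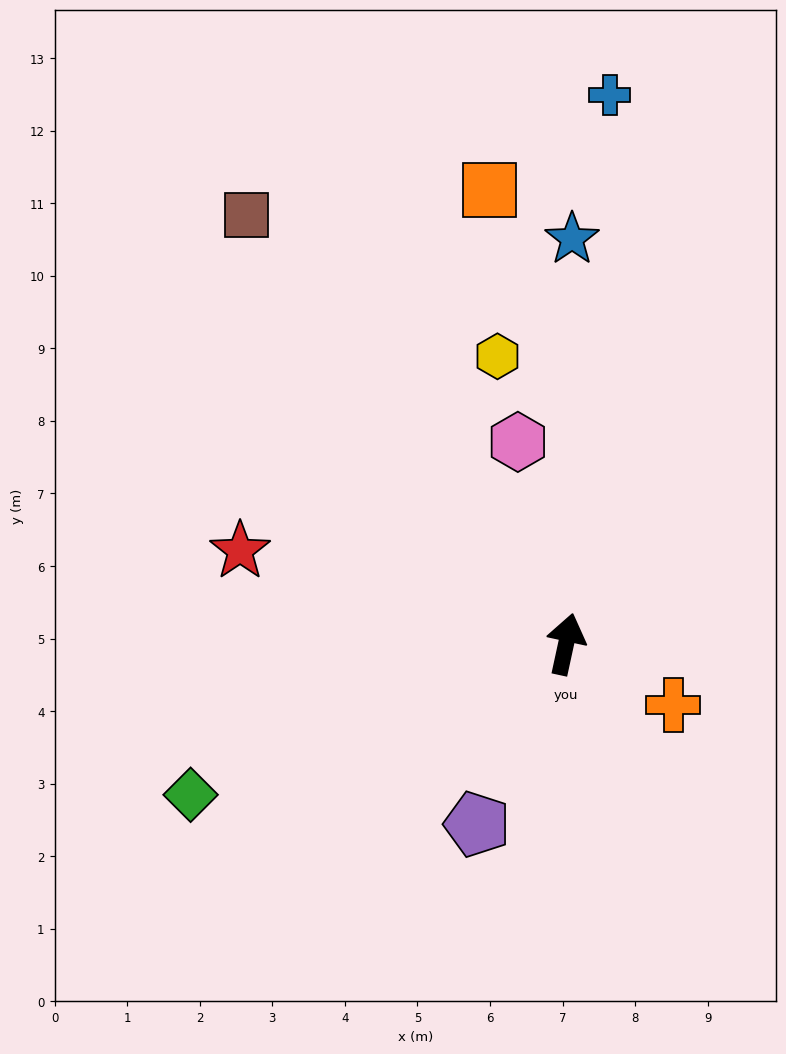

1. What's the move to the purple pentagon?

turn left 166°, forward 2.8 m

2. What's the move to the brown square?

turn left 49°, forward 7.4 m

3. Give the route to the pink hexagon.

turn left 26°, forward 2.9 m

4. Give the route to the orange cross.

turn right 107°, forward 1.7 m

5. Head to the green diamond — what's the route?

turn left 124°, forward 5.6 m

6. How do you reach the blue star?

turn left 11°, forward 5.6 m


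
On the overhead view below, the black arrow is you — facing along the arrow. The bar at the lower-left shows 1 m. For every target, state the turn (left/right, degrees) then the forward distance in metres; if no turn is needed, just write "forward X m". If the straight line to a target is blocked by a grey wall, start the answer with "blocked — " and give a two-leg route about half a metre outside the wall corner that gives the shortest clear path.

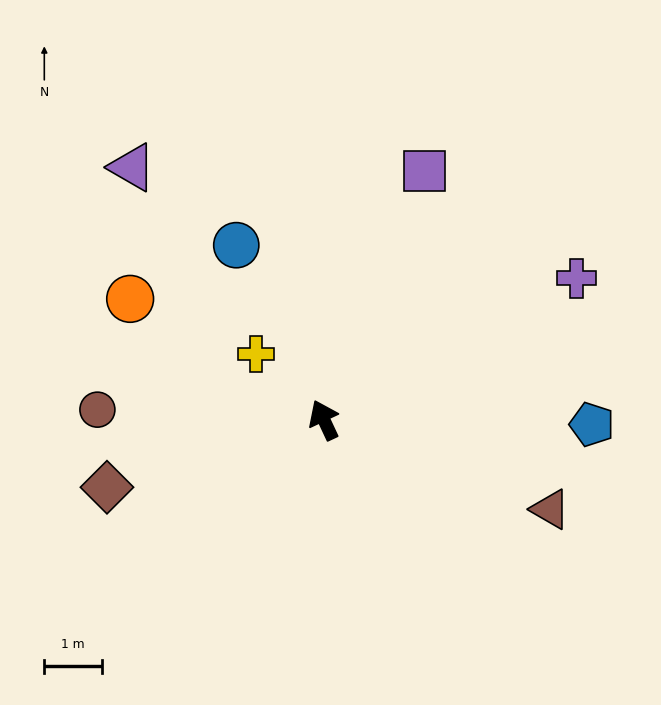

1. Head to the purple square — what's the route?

turn right 47°, forward 4.7 m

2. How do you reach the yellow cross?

turn left 21°, forward 1.7 m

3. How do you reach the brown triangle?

turn right 137°, forward 4.2 m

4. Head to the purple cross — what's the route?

turn right 86°, forward 5.0 m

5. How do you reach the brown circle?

turn left 62°, forward 3.9 m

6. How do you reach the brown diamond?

turn left 82°, forward 3.9 m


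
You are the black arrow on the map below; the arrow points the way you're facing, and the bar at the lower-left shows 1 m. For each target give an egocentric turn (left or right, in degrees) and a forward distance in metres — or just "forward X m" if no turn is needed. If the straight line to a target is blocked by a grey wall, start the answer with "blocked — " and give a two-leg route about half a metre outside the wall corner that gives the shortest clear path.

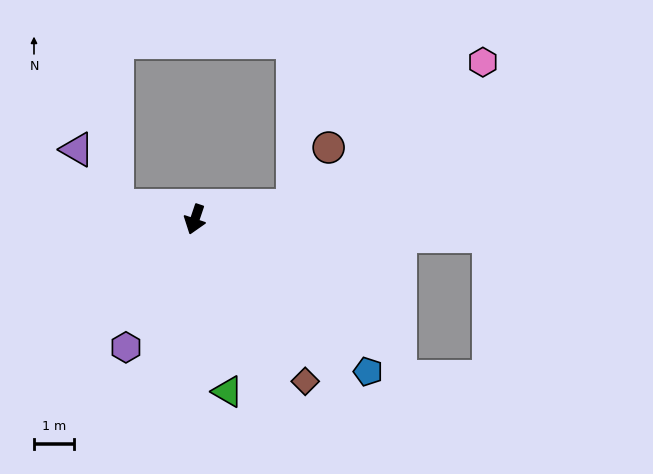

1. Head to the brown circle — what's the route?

blocked — turn left 116°, forward 2.5 m, then turn left 51°, forward 1.7 m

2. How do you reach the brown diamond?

turn left 53°, forward 4.9 m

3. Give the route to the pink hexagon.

blocked — turn left 116°, forward 2.5 m, then turn left 30°, forward 6.0 m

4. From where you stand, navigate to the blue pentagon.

turn left 67°, forward 5.8 m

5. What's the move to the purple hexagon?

turn right 10°, forward 3.6 m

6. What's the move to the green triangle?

turn left 29°, forward 4.4 m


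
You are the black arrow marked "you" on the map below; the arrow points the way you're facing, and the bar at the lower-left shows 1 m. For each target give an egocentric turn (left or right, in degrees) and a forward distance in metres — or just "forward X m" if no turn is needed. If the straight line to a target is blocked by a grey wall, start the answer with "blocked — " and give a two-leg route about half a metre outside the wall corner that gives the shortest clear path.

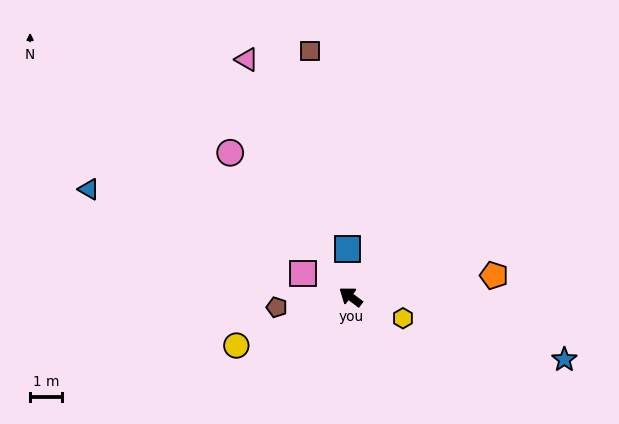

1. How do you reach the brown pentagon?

turn left 45°, forward 2.3 m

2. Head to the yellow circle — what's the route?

turn left 60°, forward 3.9 m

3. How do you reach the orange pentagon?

turn right 135°, forward 4.5 m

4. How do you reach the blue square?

turn right 49°, forward 1.5 m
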